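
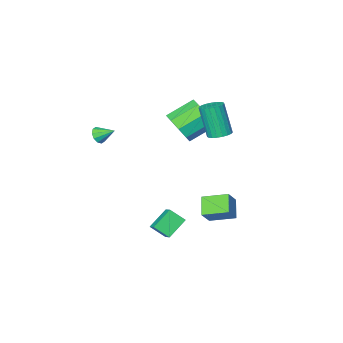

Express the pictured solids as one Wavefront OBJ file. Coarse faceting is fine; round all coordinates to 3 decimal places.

v 4.097 -0.538 2.459
v 4.519 -0.458 2.769
v 3.583 0.158 2.981
v 4.54 -0.252 2.515
v 4.391 -0.156 2.239
v 4.13 -0.205 2.048
v 3.856 -0.381 2.013
v 3.674 -0.617 2.149
v 3.654 -0.823 2.403
v 3.802 -0.92 2.678
v 4.064 -0.871 2.87
v 4.338 -0.694 2.904
v -0.22 2.885 -2.11
v 0.435 3.189 -1.267
v -1.187 3.842 -1.704
v -0.532 4.146 -0.861
v 0.292 3.694 -2.799
v 0.947 3.998 -1.956
v -0.675 4.651 -2.393
v -0.02 4.955 -1.55
v -1.749 -2.515 0.036
v -1.344 -3.01 0.882
v -2.847 -2.719 1.77
v -3.251 -2.225 0.924
v -1.19 -2.302 0.911
v -2.693 -2.011 1.799
v -1.297 -1.694 0.53
v -2.8 -1.403 1.419
v -1.616 -1.47 -0.081
v -3.118 -1.179 0.807
v -1.996 -1.736 -0.638
v -3.499 -1.445 0.25
v -2.261 -2.366 -0.88
v -3.764 -2.075 0.009
v -2.286 -3.066 -0.693
v -3.789 -2.775 0.195
v -2.06 -3.509 -0.165
v -3.563 -3.218 0.723
v -1.688 -3.486 0.457
v -3.19 -3.196 1.345
v 1.671 1.781 -4.649
v 0.587 1.565 -3.874
v 1.863 2.489 -4.183
v 0.779 2.274 -3.408
v 2.241 1.206 -4.012
v 1.157 0.991 -3.237
v 2.433 1.915 -3.546
v 1.349 1.699 -2.771
v -1.714 1.534 1.706
v -1.265 1.994 1.854
v -1.176 1.326 3.662
v -1.626 0.866 3.514
v -1.5 2.123 1.913
v -1.411 1.455 3.721
v -1.772 2.15 1.936
v -1.684 1.482 3.744
v -2.034 2.07 1.919
v -1.946 1.403 3.728
v -2.241 1.898 1.866
v -2.153 1.23 3.674
v -2.357 1.663 1.785
v -2.268 0.995 3.593
v -2.361 1.405 1.69
v -2.273 0.738 3.498
v -2.254 1.17 1.598
v -2.166 0.502 3.406
v -2.054 0.998 1.524
v -1.965 0.33 3.333
v -1.794 0.918 1.482
v -1.706 0.25 3.291
v -1.521 0.945 1.479
v -1.433 0.277 3.288
v -1.281 1.073 1.515
v -1.193 0.406 3.323
v -1.116 1.282 1.583
v -1.028 0.614 3.392
v -1.055 1.534 1.673
v -0.967 0.866 3.482
v -1.107 1.786 1.769
v -1.019 1.118 3.578
f 2 1 4
f 2 4 3
f 4 1 5
f 4 5 3
f 5 1 6
f 5 6 3
f 6 1 7
f 6 7 3
f 7 1 8
f 7 8 3
f 8 1 9
f 8 9 3
f 9 1 10
f 9 10 3
f 10 1 11
f 10 11 3
f 11 1 12
f 11 12 3
f 12 1 2
f 12 2 3
f 14 16 13
f 17 14 13
f 13 16 15
f 15 17 13
f 14 20 16
f 18 14 17
f 18 20 14
f 16 20 15
f 19 17 15
f 15 20 19
f 19 18 17
f 20 18 19
f 22 21 25
f 22 25 23
f 23 25 26
f 23 26 24
f 25 21 27
f 25 27 26
f 26 27 28
f 26 28 24
f 27 21 29
f 27 29 28
f 28 29 30
f 28 30 24
f 29 21 31
f 29 31 30
f 30 31 32
f 30 32 24
f 31 21 33
f 31 33 32
f 32 33 34
f 32 34 24
f 33 21 35
f 33 35 34
f 34 35 36
f 34 36 24
f 35 21 37
f 35 37 36
f 36 37 38
f 36 38 24
f 37 21 39
f 37 39 38
f 38 39 40
f 38 40 24
f 39 21 22
f 39 22 40
f 40 22 23
f 40 23 24
f 42 44 41
f 45 42 41
f 41 44 43
f 43 45 41
f 42 48 44
f 46 42 45
f 46 48 42
f 44 48 43
f 47 45 43
f 43 48 47
f 47 46 45
f 48 46 47
f 50 49 53
f 50 53 51
f 51 53 54
f 51 54 52
f 53 49 55
f 53 55 54
f 54 55 56
f 54 56 52
f 55 49 57
f 55 57 56
f 56 57 58
f 56 58 52
f 57 49 59
f 57 59 58
f 58 59 60
f 58 60 52
f 59 49 61
f 59 61 60
f 60 61 62
f 60 62 52
f 61 49 63
f 61 63 62
f 62 63 64
f 62 64 52
f 63 49 65
f 63 65 64
f 64 65 66
f 64 66 52
f 65 49 67
f 65 67 66
f 66 67 68
f 66 68 52
f 67 49 69
f 67 69 68
f 68 69 70
f 68 70 52
f 69 49 71
f 69 71 70
f 70 71 72
f 70 72 52
f 71 49 73
f 71 73 72
f 72 73 74
f 72 74 52
f 73 49 75
f 73 75 74
f 74 75 76
f 74 76 52
f 75 49 77
f 75 77 76
f 76 77 78
f 76 78 52
f 77 49 79
f 77 79 78
f 78 79 80
f 78 80 52
f 79 49 50
f 79 50 80
f 80 50 51
f 80 51 52



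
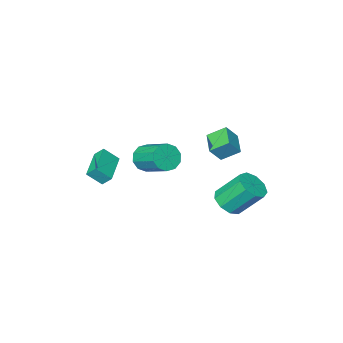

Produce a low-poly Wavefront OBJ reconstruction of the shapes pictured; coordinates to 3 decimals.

v -2.301 1.496 -3.273
v -1.408 2 -3.099
v -2.346 3.088 -1.433
v -3.239 2.584 -1.607
v -1.807 2.365 -3.562
v -2.745 3.452 -1.896
v -2.437 2.323 -3.889
v -3.376 3.41 -2.223
v -3.003 1.894 -3.929
v -3.942 2.982 -2.263
v -3.241 1.279 -3.661
v -4.18 2.367 -1.995
v -3.039 0.766 -3.212
v -3.977 1.854 -1.546
v -2.491 0.594 -2.791
v -3.43 1.682 -1.125
v -1.854 0.845 -2.596
v -2.793 1.933 -0.93
v -1.427 1.4 -2.718
v -2.365 2.488 -1.052
v -3.145 -0.712 0.141
v -3.982 0.015 0.875
v -2.457 0.54 -0.315
v -3.294 1.268 0.42
v -2.386 -0.788 1.08
v -3.223 -0.06 1.815
v -1.698 0.465 0.625
v -2.535 1.192 1.359
v 3.2 1.547 2.284
v 3.5 1.957 1.528
v 3.36 3.742 2.441
v 3.06 3.333 3.196
v 2.939 1.928 1.499
v 2.799 3.713 2.412
v 2.478 1.753 1.77
v 2.337 3.538 2.682
v 2.293 1.5 2.237
v 2.152 3.285 3.149
v 2.454 1.265 2.721
v 2.314 3.05 3.634
v 2.9 1.138 3.039
v 2.76 2.923 3.952
v 3.461 1.167 3.068
v 3.321 2.952 3.981
v 3.923 1.342 2.798
v 3.782 3.127 3.71
v 4.108 1.595 2.331
v 3.967 3.38 3.243
v 3.946 1.83 1.846
v 3.806 3.615 2.759
v 3.011 -2.521 -0.347
v 3.736 -3.002 0.464
v 2.687 -2.036 0.229
v 3.413 -2.517 1.041
v 4.427 -1.083 -0.761
v 5.153 -1.564 0.051
v 4.104 -0.598 -0.184
v 4.829 -1.079 0.627
f 2 1 5
f 2 5 3
f 3 5 6
f 3 6 4
f 5 1 7
f 5 7 6
f 6 7 8
f 6 8 4
f 7 1 9
f 7 9 8
f 8 9 10
f 8 10 4
f 9 1 11
f 9 11 10
f 10 11 12
f 10 12 4
f 11 1 13
f 11 13 12
f 12 13 14
f 12 14 4
f 13 1 15
f 13 15 14
f 14 15 16
f 14 16 4
f 15 1 17
f 15 17 16
f 16 17 18
f 16 18 4
f 17 1 19
f 17 19 18
f 18 19 20
f 18 20 4
f 19 1 2
f 19 2 20
f 20 2 3
f 20 3 4
f 22 24 21
f 25 22 21
f 21 24 23
f 23 25 21
f 22 28 24
f 26 22 25
f 26 28 22
f 24 28 23
f 27 25 23
f 23 28 27
f 27 26 25
f 28 26 27
f 30 29 33
f 30 33 31
f 31 33 34
f 31 34 32
f 33 29 35
f 33 35 34
f 34 35 36
f 34 36 32
f 35 29 37
f 35 37 36
f 36 37 38
f 36 38 32
f 37 29 39
f 37 39 38
f 38 39 40
f 38 40 32
f 39 29 41
f 39 41 40
f 40 41 42
f 40 42 32
f 41 29 43
f 41 43 42
f 42 43 44
f 42 44 32
f 43 29 45
f 43 45 44
f 44 45 46
f 44 46 32
f 45 29 47
f 45 47 46
f 46 47 48
f 46 48 32
f 47 29 49
f 47 49 48
f 48 49 50
f 48 50 32
f 49 29 30
f 49 30 50
f 50 30 31
f 50 31 32
f 52 54 51
f 55 52 51
f 51 54 53
f 53 55 51
f 52 58 54
f 56 52 55
f 56 58 52
f 54 58 53
f 57 55 53
f 53 58 57
f 57 56 55
f 58 56 57



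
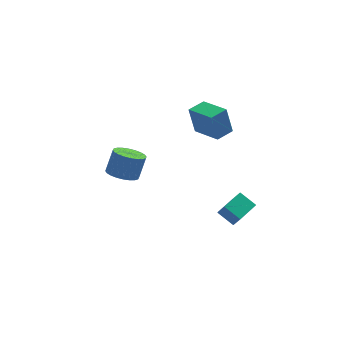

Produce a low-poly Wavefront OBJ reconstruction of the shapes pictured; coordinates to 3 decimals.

v -3.976 0.419 -0.017
v -3.256 -0.106 -0.143
v -2.765 0.255 1.15
v -3.484 0.781 1.277
v -3.141 0.199 -0.272
v -2.65 0.561 1.021
v -3.153 0.538 -0.362
v -2.662 0.9 0.931
v -3.291 0.859 -0.4
v -2.799 1.221 0.893
v -3.532 1.113 -0.379
v -3.041 1.475 0.914
v -3.841 1.262 -0.303
v -3.35 1.623 0.99
v -4.171 1.282 -0.184
v -3.679 1.643 1.11
v -4.471 1.171 -0.039
v -3.979 1.532 1.255
v -4.695 0.945 0.11
v -4.204 1.306 1.403
v -4.81 0.639 0.239
v -4.319 1.001 1.532
v -4.798 0.3 0.329
v -4.307 0.662 1.622
v -4.661 -0.021 0.367
v -4.169 0.341 1.66
v -4.419 -0.275 0.346
v -3.928 0.087 1.639
v -4.11 -0.423 0.27
v -3.619 -0.062 1.563
v -3.781 -0.443 0.15
v -3.289 -0.082 1.444
v -3.481 -0.332 0.005
v -2.989 0.029 1.299
v 1.208 -3.648 -1.387
v 0.55 -2.968 -0.807
v 0.985 -3.189 -2.177
v 0.327 -2.51 -1.596
v 2.293 -2.77 -1.184
v 1.635 -2.091 -0.603
v 2.07 -2.312 -1.973
v 1.412 -1.632 -1.393
v 1.752 2.752 -0.071
v 1.438 2.951 1.598
v 0.923 4.358 -0.419
v 0.61 4.557 1.251
v 2.73 3.283 0.049
v 2.417 3.482 1.719
v 1.902 4.889 -0.298
v 1.588 5.088 1.371
f 2 1 5
f 2 5 3
f 3 5 6
f 3 6 4
f 5 1 7
f 5 7 6
f 6 7 8
f 6 8 4
f 7 1 9
f 7 9 8
f 8 9 10
f 8 10 4
f 9 1 11
f 9 11 10
f 10 11 12
f 10 12 4
f 11 1 13
f 11 13 12
f 12 13 14
f 12 14 4
f 13 1 15
f 13 15 14
f 14 15 16
f 14 16 4
f 15 1 17
f 15 17 16
f 16 17 18
f 16 18 4
f 17 1 19
f 17 19 18
f 18 19 20
f 18 20 4
f 19 1 21
f 19 21 20
f 20 21 22
f 20 22 4
f 21 1 23
f 21 23 22
f 22 23 24
f 22 24 4
f 23 1 25
f 23 25 24
f 24 25 26
f 24 26 4
f 25 1 27
f 25 27 26
f 26 27 28
f 26 28 4
f 27 1 29
f 27 29 28
f 28 29 30
f 28 30 4
f 29 1 31
f 29 31 30
f 30 31 32
f 30 32 4
f 31 1 33
f 31 33 32
f 32 33 34
f 32 34 4
f 33 1 2
f 33 2 34
f 34 2 3
f 34 3 4
f 36 38 35
f 39 36 35
f 35 38 37
f 37 39 35
f 36 42 38
f 40 36 39
f 40 42 36
f 38 42 37
f 41 39 37
f 37 42 41
f 41 40 39
f 42 40 41
f 44 46 43
f 47 44 43
f 43 46 45
f 45 47 43
f 44 50 46
f 48 44 47
f 48 50 44
f 46 50 45
f 49 47 45
f 45 50 49
f 49 48 47
f 50 48 49



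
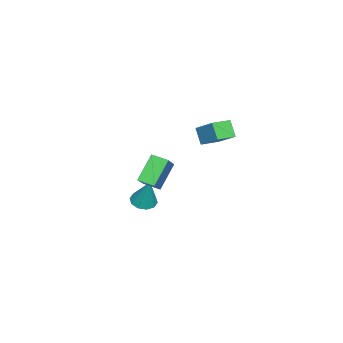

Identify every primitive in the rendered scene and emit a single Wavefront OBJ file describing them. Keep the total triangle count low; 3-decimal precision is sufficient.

v -3.299 -2.612 3.488
v -2.573 -1.423 4.496
v -4.241 -1.916 3.345
v -3.515 -0.727 4.353
v -2.805 -2.133 2.567
v -2.079 -0.944 3.575
v -3.747 -1.437 2.424
v -3.021 -0.248 3.432
v 2.857 -3.258 2.476
v 1.763 -2.91 3.81
v 2.865 -2.347 2.245
v 1.771 -1.999 3.578
v 4.549 -2.941 3.782
v 3.455 -2.593 5.115
v 4.557 -2.03 3.55
v 3.463 -1.682 4.884
v 0.952 -4.004 -0.059
v 1.537 -3.623 -0.333
v 1.428 -3.456 1.719
v 1.172 -3.337 -0.323
v 0.723 -3.306 -0.212
v 0.362 -3.542 -0.043
v 0.225 -3.954 0.12
v 0.367 -4.385 0.215
v 0.732 -4.67 0.205
v 1.181 -4.701 0.095
v 1.543 -4.466 -0.075
v 1.679 -4.054 -0.238
f 2 4 1
f 5 2 1
f 1 4 3
f 3 5 1
f 2 8 4
f 6 2 5
f 6 8 2
f 4 8 3
f 7 5 3
f 3 8 7
f 7 6 5
f 8 6 7
f 10 12 9
f 13 10 9
f 9 12 11
f 11 13 9
f 10 16 12
f 14 10 13
f 14 16 10
f 12 16 11
f 15 13 11
f 11 16 15
f 15 14 13
f 16 14 15
f 18 17 20
f 18 20 19
f 20 17 21
f 20 21 19
f 21 17 22
f 21 22 19
f 22 17 23
f 22 23 19
f 23 17 24
f 23 24 19
f 24 17 25
f 24 25 19
f 25 17 26
f 25 26 19
f 26 17 27
f 26 27 19
f 27 17 28
f 27 28 19
f 28 17 18
f 28 18 19



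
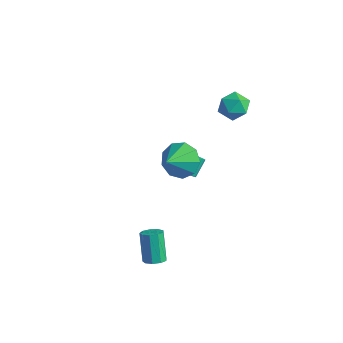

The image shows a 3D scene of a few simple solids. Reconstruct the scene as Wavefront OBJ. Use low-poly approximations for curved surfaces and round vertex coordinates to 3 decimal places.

v -3.074 2.814 -3.247
v -2.589 3.08 -3.423
v -2.802 3.952 -2.689
v -3.286 3.686 -2.513
v -2.768 3.173 -3.585
v -2.98 4.045 -2.85
v -3.007 3.194 -3.68
v -3.219 4.067 -2.945
v -3.259 3.141 -3.689
v -3.471 4.013 -2.955
v -3.475 3.022 -3.611
v -3.687 3.895 -2.876
v -3.611 2.863 -3.461
v -3.823 3.735 -2.726
v -3.641 2.693 -3.268
v -3.853 3.566 -2.534
v -3.558 2.548 -3.071
v -3.771 3.42 -2.337
v -3.38 2.455 -2.91
v -3.592 3.327 -2.175
v -3.141 2.433 -2.815
v -3.353 3.306 -2.08
v -2.889 2.487 -2.805
v -3.101 3.359 -2.071
v -2.673 2.605 -2.884
v -2.885 3.478 -2.149
v -2.537 2.765 -3.034
v -2.749 3.637 -2.299
v -2.507 2.934 -3.226
v -2.719 3.807 -2.492
v -0.923 4.369 3.108
v -0.177 4.113 2.688
v -0.883 3.167 3.912
v -0.137 2.911 3.492
v -0.12 3.614 4.044
v -0.145 4.356 3.548
v -0.915 2.924 3.052
v -0.94 3.666 2.556
v -0.172 3.22 2.654
v 0.319 3.646 3.267
v -1.379 3.634 3.333
v -0.888 4.06 3.946
v 0.746 -2.794 -3.864
v 1.237 -2.497 -3.725
v 0.565 -2.07 -2.257
v 0.074 -2.366 -2.396
v 0.977 -2.253 -3.915
v 0.306 -1.826 -2.447
v 0.61 -2.262 -4.081
v -0.062 -1.835 -2.613
v 0.306 -2.52 -4.145
v -0.366 -2.093 -2.677
v 0.208 -2.905 -4.078
v -0.464 -2.478 -2.61
v 0.362 -3.239 -3.91
v -0.31 -2.812 -2.442
v 0.695 -3.364 -3.721
v 0.023 -2.937 -2.253
v 1.053 -3.222 -3.599
v 0.381 -2.795 -2.131
v 1.267 -2.88 -3.601
v 0.595 -2.453 -2.133
v -1.147 0.658 0.477
v -0.688 1.281 1.217
v -0.833 -0.578 1.323
v -1.401 1.2 1.364
v -1.995 0.866 1.096
v -2.192 0.435 0.539
v -1.9 0.107 -0.047
v -1.256 0.038 -0.388
v -0.561 0.258 -0.324
v -0.14 0.666 0.115
v -0.191 1.069 0.723
f 2 1 5
f 2 5 3
f 3 5 6
f 3 6 4
f 5 1 7
f 5 7 6
f 6 7 8
f 6 8 4
f 7 1 9
f 7 9 8
f 8 9 10
f 8 10 4
f 9 1 11
f 9 11 10
f 10 11 12
f 10 12 4
f 11 1 13
f 11 13 12
f 12 13 14
f 12 14 4
f 13 1 15
f 13 15 14
f 14 15 16
f 14 16 4
f 15 1 17
f 15 17 16
f 16 17 18
f 16 18 4
f 17 1 19
f 17 19 18
f 18 19 20
f 18 20 4
f 19 1 21
f 19 21 20
f 20 21 22
f 20 22 4
f 21 1 23
f 21 23 22
f 22 23 24
f 22 24 4
f 23 1 25
f 23 25 24
f 24 25 26
f 24 26 4
f 25 1 27
f 25 27 26
f 26 27 28
f 26 28 4
f 27 1 29
f 27 29 28
f 28 29 30
f 28 30 4
f 29 1 2
f 29 2 30
f 30 2 3
f 30 3 4
f 31 42 36
f 31 36 32
f 31 32 38
f 31 38 41
f 31 41 42
f 32 36 40
f 36 42 35
f 42 41 33
f 41 38 37
f 38 32 39
f 34 40 35
f 34 35 33
f 34 33 37
f 34 37 39
f 34 39 40
f 35 40 36
f 33 35 42
f 37 33 41
f 39 37 38
f 40 39 32
f 44 43 47
f 44 47 45
f 45 47 48
f 45 48 46
f 47 43 49
f 47 49 48
f 48 49 50
f 48 50 46
f 49 43 51
f 49 51 50
f 50 51 52
f 50 52 46
f 51 43 53
f 51 53 52
f 52 53 54
f 52 54 46
f 53 43 55
f 53 55 54
f 54 55 56
f 54 56 46
f 55 43 57
f 55 57 56
f 56 57 58
f 56 58 46
f 57 43 59
f 57 59 58
f 58 59 60
f 58 60 46
f 59 43 61
f 59 61 60
f 60 61 62
f 60 62 46
f 61 43 44
f 61 44 62
f 62 44 45
f 62 45 46
f 64 63 66
f 64 66 65
f 66 63 67
f 66 67 65
f 67 63 68
f 67 68 65
f 68 63 69
f 68 69 65
f 69 63 70
f 69 70 65
f 70 63 71
f 70 71 65
f 71 63 72
f 71 72 65
f 72 63 73
f 72 73 65
f 73 63 64
f 73 64 65



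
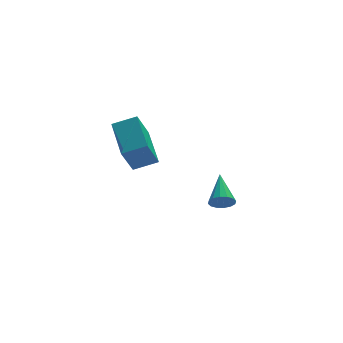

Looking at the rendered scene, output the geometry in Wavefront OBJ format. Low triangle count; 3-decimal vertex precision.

v 1.154 1.26 -3.338
v 1.585 0.961 -2.972
v 1.506 2.84 -2.462
v 1.756 1.069 -3.235
v 1.765 1.228 -3.526
v 1.61 1.396 -3.766
v 1.333 1.527 -3.891
v 1.008 1.587 -3.869
v 0.722 1.56 -3.704
v 0.552 1.452 -3.441
v 0.543 1.293 -3.15
v 0.697 1.125 -2.91
v 0.974 0.993 -2.785
v 1.3 0.934 -2.807
v -4.146 -1.631 2.263
v -3.059 -1.822 2.683
v -4.113 0.265 3.041
v -3.027 0.074 3.461
v -3.513 -1.074 0.879
v -2.427 -1.265 1.299
v -3.481 0.822 1.657
v -2.394 0.631 2.077
f 2 1 4
f 2 4 3
f 4 1 5
f 4 5 3
f 5 1 6
f 5 6 3
f 6 1 7
f 6 7 3
f 7 1 8
f 7 8 3
f 8 1 9
f 8 9 3
f 9 1 10
f 9 10 3
f 10 1 11
f 10 11 3
f 11 1 12
f 11 12 3
f 12 1 13
f 12 13 3
f 13 1 14
f 13 14 3
f 14 1 2
f 14 2 3
f 16 18 15
f 19 16 15
f 15 18 17
f 17 19 15
f 16 22 18
f 20 16 19
f 20 22 16
f 18 22 17
f 21 19 17
f 17 22 21
f 21 20 19
f 22 20 21



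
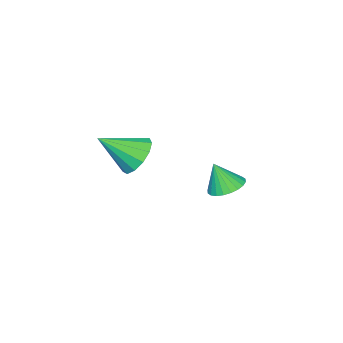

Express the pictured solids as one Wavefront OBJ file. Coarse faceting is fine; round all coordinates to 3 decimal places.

v 0.104 2.402 -1.839
v 0.93 2.553 -1.972
v 0.396 1.938 -0.561
v 0.832 2.842 -1.845
v 0.622 3.065 -1.716
v 0.334 3.187 -1.606
v 0.011 3.189 -1.531
v -0.298 3.072 -1.503
v -0.546 2.852 -1.527
v -0.694 2.565 -1.597
v -0.722 2.252 -1.705
v -0.623 1.962 -1.833
v -0.414 1.74 -1.961
v -0.125 1.618 -2.072
v 0.198 1.615 -2.146
v 0.507 1.733 -2.174
v 0.754 1.952 -2.151
v 0.903 2.24 -2.08
v -0.058 -2.666 -2.141
v 0.762 -2.491 -2.821
v 1.178 -3.794 -0.939
v 0.778 -2.039 -2.413
v 0.528 -1.787 -1.919
v 0.092 -1.814 -1.495
v -0.392 -2.111 -1.276
v -0.77 -2.585 -1.332
v -0.922 -3.085 -1.644
v -0.8 -3.451 -2.114
v -0.442 -3.569 -2.593
v 0.037 -3.4 -2.927
v 0.486 -2.998 -3.012
f 2 1 4
f 2 4 3
f 4 1 5
f 4 5 3
f 5 1 6
f 5 6 3
f 6 1 7
f 6 7 3
f 7 1 8
f 7 8 3
f 8 1 9
f 8 9 3
f 9 1 10
f 9 10 3
f 10 1 11
f 10 11 3
f 11 1 12
f 11 12 3
f 12 1 13
f 12 13 3
f 13 1 14
f 13 14 3
f 14 1 15
f 14 15 3
f 15 1 16
f 15 16 3
f 16 1 17
f 16 17 3
f 17 1 18
f 17 18 3
f 18 1 2
f 18 2 3
f 20 19 22
f 20 22 21
f 22 19 23
f 22 23 21
f 23 19 24
f 23 24 21
f 24 19 25
f 24 25 21
f 25 19 26
f 25 26 21
f 26 19 27
f 26 27 21
f 27 19 28
f 27 28 21
f 28 19 29
f 28 29 21
f 29 19 30
f 29 30 21
f 30 19 31
f 30 31 21
f 31 19 20
f 31 20 21



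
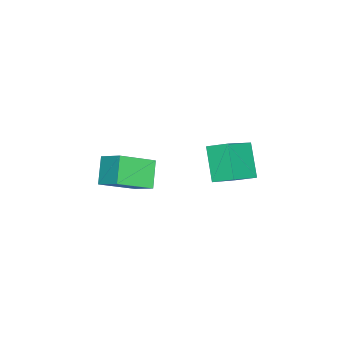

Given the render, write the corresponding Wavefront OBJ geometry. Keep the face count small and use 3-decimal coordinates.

v 2.169 1.507 3.739
v 2.213 2.391 4.137
v 0.544 2.145 2.502
v 0.588 3.028 2.9
v 3.272 1.992 2.54
v 3.316 2.875 2.938
v 1.647 2.629 1.303
v 1.691 3.513 1.701
v -0.707 -2.092 -0.558
v -0.256 -1.16 0.086
v 0.336 -1.958 -1.483
v 0.787 -1.025 -0.838
v 0.393 -3.355 0.498
v 0.844 -2.422 1.143
v 1.436 -3.22 -0.426
v 1.887 -2.288 0.218
f 2 4 1
f 5 2 1
f 1 4 3
f 3 5 1
f 2 8 4
f 6 2 5
f 6 8 2
f 4 8 3
f 7 5 3
f 3 8 7
f 7 6 5
f 8 6 7
f 10 12 9
f 13 10 9
f 9 12 11
f 11 13 9
f 10 16 12
f 14 10 13
f 14 16 10
f 12 16 11
f 15 13 11
f 11 16 15
f 15 14 13
f 16 14 15



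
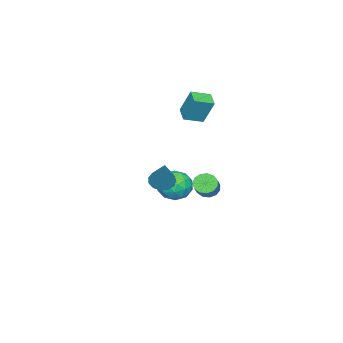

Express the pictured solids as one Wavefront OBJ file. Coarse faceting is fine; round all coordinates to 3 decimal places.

v 3.07 2.76 -0.157
v 3.577 2.286 -0.244
v 4.03 3.48 1.517
v 3.688 2.606 -0.446
v 3.603 2.975 -0.556
v 3.349 3.276 -0.539
v 3.006 3.413 -0.401
v 2.683 3.343 -0.186
v 2.483 3.088 0.039
v 2.469 2.729 0.201
v 2.646 2.379 0.25
v 2.957 2.151 0.169
v 3.304 2.116 -0.015
v -4.031 1.425 -4.277
v -3.706 1.708 -4.803
v -2.524 2.198 -3.809
v -2.849 1.915 -3.283
v -3.937 1.979 -4.661
v -2.756 2.468 -3.667
v -4.199 2.073 -4.397
v -3.017 2.563 -3.403
v -4.407 1.962 -4.095
v -3.225 2.452 -3.101
v -4.495 1.68 -3.851
v -3.314 2.17 -2.857
v -4.436 1.317 -3.742
v -3.255 1.807 -2.748
v -4.249 0.989 -3.803
v -3.067 1.479 -2.809
v -3.992 0.799 -4.015
v -2.81 1.289 -3.02
v -3.747 0.808 -4.31
v -2.566 1.298 -3.315
v -3.593 1.012 -4.594
v -2.411 1.502 -3.6
v -3.577 1.348 -4.778
v -2.396 1.838 -3.784
v -2.561 1.157 -3.515
v -1.657 1.651 -3.513
v -1.803 -0.231 -2.987
v -0.899 0.263 -2.985
v -1.624 0.512 -2.296
v -2.092 1.37 -2.622
v -1.368 0.05 -3.878
v -1.836 0.908 -4.204
v -0.919 0.967 -3.737
v -1.077 1.252 -2.76
v -2.383 0.168 -3.74
v -2.541 0.453 -2.763
v -2.175 1.526 -3.56
v -1.285 -0.106 -2.94
v -1.711 0.04 -2.535
v -1.179 0.331 -2.534
v -2.431 1.361 -3.037
v -1.9 1.651 -3.035
v -1.88 0.981 -2.32
v -1.56 -0.231 -3.465
v -1.029 0.059 -3.463
v -2.281 1.089 -3.966
v -1.749 1.38 -3.965
v -1.58 0.439 -4.18
v -1.21 1.414 -3.691
v -0.765 0.598 -3.381
v -1.041 0.473 -3.905
v -1.316 0.978 -4.097
v -1.303 1.582 -3.116
v -0.858 0.766 -2.806
v -1.284 0.912 -2.401
v -1.559 1.417 -2.593
v -0.87 1.18 -3.248
v -2.602 0.654 -3.694
v -2.157 -0.162 -3.384
v -1.901 0.003 -3.907
v -2.176 0.508 -4.099
v -2.695 0.822 -3.119
v -2.25 0.006 -2.809
v -2.144 0.442 -2.403
v -2.419 0.947 -2.595
v -2.59 0.24 -3.252
v -4.574 0.604 1.006
v -4.556 1.272 2.503
v -3.865 1.218 0.723
v -3.847 1.886 2.22
v -3.773 -0.166 1.34
v -3.755 0.502 2.837
v -3.064 0.448 1.057
v -3.046 1.116 2.554
f 2 1 4
f 2 4 3
f 4 1 5
f 4 5 3
f 5 1 6
f 5 6 3
f 6 1 7
f 6 7 3
f 7 1 8
f 7 8 3
f 8 1 9
f 8 9 3
f 9 1 10
f 9 10 3
f 10 1 11
f 10 11 3
f 11 1 12
f 11 12 3
f 12 1 13
f 12 13 3
f 13 1 2
f 13 2 3
f 15 14 18
f 15 18 16
f 16 18 19
f 16 19 17
f 18 14 20
f 18 20 19
f 19 20 21
f 19 21 17
f 20 14 22
f 20 22 21
f 21 22 23
f 21 23 17
f 22 14 24
f 22 24 23
f 23 24 25
f 23 25 17
f 24 14 26
f 24 26 25
f 25 26 27
f 25 27 17
f 26 14 28
f 26 28 27
f 27 28 29
f 27 29 17
f 28 14 30
f 28 30 29
f 29 30 31
f 29 31 17
f 30 14 32
f 30 32 31
f 31 32 33
f 31 33 17
f 32 14 34
f 32 34 33
f 33 34 35
f 33 35 17
f 34 14 36
f 34 36 35
f 35 36 37
f 35 37 17
f 36 14 15
f 36 15 37
f 37 15 16
f 37 16 17
f 38 75 54
f 75 49 78
f 54 78 43
f 75 78 54
f 38 54 50
f 54 43 55
f 50 55 39
f 54 55 50
f 38 50 59
f 50 39 60
f 59 60 45
f 50 60 59
f 38 59 71
f 59 45 74
f 71 74 48
f 59 74 71
f 38 71 75
f 71 48 79
f 75 79 49
f 71 79 75
f 39 55 66
f 55 43 69
f 66 69 47
f 55 69 66
f 43 78 56
f 78 49 77
f 56 77 42
f 78 77 56
f 49 79 76
f 79 48 72
f 76 72 40
f 79 72 76
f 48 74 73
f 74 45 61
f 73 61 44
f 74 61 73
f 45 60 65
f 60 39 62
f 65 62 46
f 60 62 65
f 41 67 53
f 67 47 68
f 53 68 42
f 67 68 53
f 41 53 51
f 53 42 52
f 51 52 40
f 53 52 51
f 41 51 58
f 51 40 57
f 58 57 44
f 51 57 58
f 41 58 63
f 58 44 64
f 63 64 46
f 58 64 63
f 41 63 67
f 63 46 70
f 67 70 47
f 63 70 67
f 42 68 56
f 68 47 69
f 56 69 43
f 68 69 56
f 40 52 76
f 52 42 77
f 76 77 49
f 52 77 76
f 44 57 73
f 57 40 72
f 73 72 48
f 57 72 73
f 46 64 65
f 64 44 61
f 65 61 45
f 64 61 65
f 47 70 66
f 70 46 62
f 66 62 39
f 70 62 66
f 81 83 80
f 84 81 80
f 80 83 82
f 82 84 80
f 81 87 83
f 85 81 84
f 85 87 81
f 83 87 82
f 86 84 82
f 82 87 86
f 86 85 84
f 87 85 86



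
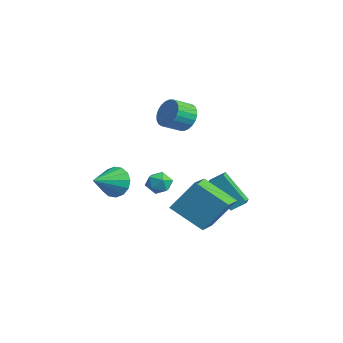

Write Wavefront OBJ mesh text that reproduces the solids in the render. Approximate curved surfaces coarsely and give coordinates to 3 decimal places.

v 1.265 -0.87 -0.735
v 1.749 0.157 0.838
v 0.239 0.091 -1.047
v 0.723 1.118 0.526
v 2.557 0.162 -1.806
v 3.041 1.189 -0.233
v 1.531 1.123 -2.118
v 2.015 2.15 -0.545
v 0.928 -0.884 1.031
v 1.321 -0.937 0.474
v 1.299 -1.863 1.386
v 1.692 -1.916 0.829
v 1.837 -1.45 1.307
v 1.608 -0.844 1.087
v 1.012 -1.956 0.773
v 0.783 -1.35 0.553
v 1.373 -1.6 0.315
v 1.883 -1.287 0.645
v 0.737 -1.513 1.215
v 1.247 -1.2 1.545
v -1.54 1.28 3.574
v -0.879 1.095 3.107
v -0.819 0.115 3.58
v -1.48 0.3 4.046
v -0.738 1.229 3.366
v -0.678 0.248 3.839
v -0.719 1.37 3.657
v -0.66 0.389 4.13
v -0.825 1.498 3.935
v -0.766 0.517 4.408
v -1.04 1.592 4.158
v -0.981 0.612 4.631
v -1.331 1.639 4.292
v -1.272 0.659 4.765
v -1.653 1.632 4.317
v -1.594 0.651 4.79
v -1.959 1.571 4.228
v -1.9 0.59 4.701
v -2.201 1.465 4.04
v -2.141 0.485 4.513
v -2.342 1.332 3.781
v -2.282 0.351 4.254
v -2.36 1.191 3.49
v -2.301 0.21 3.963
v -2.254 1.063 3.212
v -2.195 0.082 3.685
v -2.039 0.968 2.989
v -1.98 -0.012 3.462
v -1.748 0.921 2.855
v -1.689 -0.059 3.328
v -1.426 0.929 2.83
v -1.367 -0.052 3.303
v -1.12 0.99 2.919
v -1.061 0.009 3.392
v -0.86 -2.586 0.366
v -0.439 -2.145 1.028
v -0.32 -3.894 0.894
v -0.859 -2.249 1.2
v -1.28 -2.444 1.15
v -1.588 -2.676 0.889
v -1.701 -2.885 0.488
v -1.589 -3.014 0.054
v -1.282 -3.028 -0.296
v -0.862 -2.924 -0.468
v -0.441 -2.729 -0.417
v -0.133 -2.496 -0.157
v -0.02 -2.288 0.244
v -0.132 -2.159 0.678
v -0.996 2.244 -0.407
v -0.701 2.909 0.087
v -0.109 3.01 -1.966
v 0.186 3.675 -1.471
v -0.146 1.705 -0.189
v 0.149 2.37 0.306
v 0.741 2.471 -1.747
v 1.036 3.136 -1.253
f 2 4 1
f 5 2 1
f 1 4 3
f 3 5 1
f 2 8 4
f 6 2 5
f 6 8 2
f 4 8 3
f 7 5 3
f 3 8 7
f 7 6 5
f 8 6 7
f 9 20 14
f 9 14 10
f 9 10 16
f 9 16 19
f 9 19 20
f 10 14 18
f 14 20 13
f 20 19 11
f 19 16 15
f 16 10 17
f 12 18 13
f 12 13 11
f 12 11 15
f 12 15 17
f 12 17 18
f 13 18 14
f 11 13 20
f 15 11 19
f 17 15 16
f 18 17 10
f 22 21 25
f 22 25 23
f 23 25 26
f 23 26 24
f 25 21 27
f 25 27 26
f 26 27 28
f 26 28 24
f 27 21 29
f 27 29 28
f 28 29 30
f 28 30 24
f 29 21 31
f 29 31 30
f 30 31 32
f 30 32 24
f 31 21 33
f 31 33 32
f 32 33 34
f 32 34 24
f 33 21 35
f 33 35 34
f 34 35 36
f 34 36 24
f 35 21 37
f 35 37 36
f 36 37 38
f 36 38 24
f 37 21 39
f 37 39 38
f 38 39 40
f 38 40 24
f 39 21 41
f 39 41 40
f 40 41 42
f 40 42 24
f 41 21 43
f 41 43 42
f 42 43 44
f 42 44 24
f 43 21 45
f 43 45 44
f 44 45 46
f 44 46 24
f 45 21 47
f 45 47 46
f 46 47 48
f 46 48 24
f 47 21 49
f 47 49 48
f 48 49 50
f 48 50 24
f 49 21 51
f 49 51 50
f 50 51 52
f 50 52 24
f 51 21 53
f 51 53 52
f 52 53 54
f 52 54 24
f 53 21 22
f 53 22 54
f 54 22 23
f 54 23 24
f 56 55 58
f 56 58 57
f 58 55 59
f 58 59 57
f 59 55 60
f 59 60 57
f 60 55 61
f 60 61 57
f 61 55 62
f 61 62 57
f 62 55 63
f 62 63 57
f 63 55 64
f 63 64 57
f 64 55 65
f 64 65 57
f 65 55 66
f 65 66 57
f 66 55 67
f 66 67 57
f 67 55 68
f 67 68 57
f 68 55 56
f 68 56 57
f 70 72 69
f 73 70 69
f 69 72 71
f 71 73 69
f 70 76 72
f 74 70 73
f 74 76 70
f 72 76 71
f 75 73 71
f 71 76 75
f 75 74 73
f 76 74 75



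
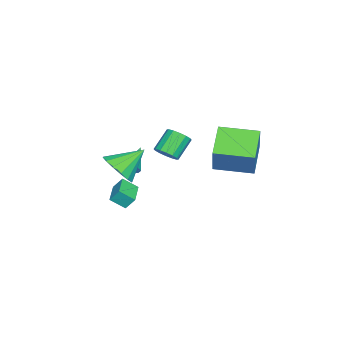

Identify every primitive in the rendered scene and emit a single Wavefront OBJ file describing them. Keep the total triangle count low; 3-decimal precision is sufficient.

v 1.734 -2.042 -2.565
v 1.915 -2.817 -1.976
v 1.664 -1.558 -1.907
v 1.845 -2.333 -1.318
v 3.095 -1.767 -2.622
v 3.276 -2.542 -2.033
v 3.025 -1.283 -1.964
v 3.206 -2.058 -1.375
v -3.935 1.029 -1.376
v -2.982 1.289 0.408
v -4.259 3.191 -1.518
v -3.305 3.451 0.266
v -2.175 1.229 -2.346
v -1.221 1.489 -0.562
v -2.498 3.391 -2.488
v -1.545 3.651 -0.704
v -2.228 -3.264 -3.167
v -2.025 -3.602 -2.77
v -3.672 -3.176 -2.353
v -1.952 -3.188 -2.686
v -2.041 -2.818 -2.884
v -2.24 -2.709 -3.248
v -2.432 -2.925 -3.564
v -2.504 -3.339 -3.649
v -2.415 -3.709 -3.451
v -2.216 -3.818 -3.087
v -2.076 -1.265 -1.614
v -1.617 -0.759 -1.355
v -2.626 -0.349 -0.368
v -3.084 -0.855 -0.626
v -1.812 -0.584 -1.627
v -2.821 -0.174 -0.64
v -2.078 -0.592 -1.896
v -3.087 -0.182 -0.908
v -2.343 -0.779 -2.089
v -3.352 -0.369 -1.101
v -2.537 -1.097 -2.154
v -3.545 -0.687 -1.166
v -2.607 -1.46 -2.075
v -3.615 -1.05 -1.087
v -2.534 -1.771 -1.872
v -3.543 -1.361 -0.885
v -2.339 -1.946 -1.6
v -3.348 -1.536 -0.613
v -2.073 -1.938 -1.332
v -3.082 -1.528 -0.344
v -1.808 -1.751 -1.139
v -2.817 -1.341 -0.151
v -1.615 -1.433 -1.074
v -2.623 -1.023 -0.086
v -1.545 -1.07 -1.153
v -2.553 -0.66 -0.165
v 3.334 -2.076 0.296
v 3.873 -2.475 1.156
v 2.406 -0.984 1.384
v 4.182 -2.037 0.98
v 4.264 -1.609 0.621
v 4.097 -1.307 0.175
v 3.726 -1.211 -0.239
v 3.249 -1.347 -0.509
v 2.796 -1.678 -0.564
v 2.487 -2.116 -0.388
v 2.405 -2.543 -0.029
v 2.572 -2.845 0.417
v 2.943 -2.942 0.831
v 3.419 -2.806 1.101
f 2 4 1
f 5 2 1
f 1 4 3
f 3 5 1
f 2 8 4
f 6 2 5
f 6 8 2
f 4 8 3
f 7 5 3
f 3 8 7
f 7 6 5
f 8 6 7
f 10 12 9
f 13 10 9
f 9 12 11
f 11 13 9
f 10 16 12
f 14 10 13
f 14 16 10
f 12 16 11
f 15 13 11
f 11 16 15
f 15 14 13
f 16 14 15
f 18 17 20
f 18 20 19
f 20 17 21
f 20 21 19
f 21 17 22
f 21 22 19
f 22 17 23
f 22 23 19
f 23 17 24
f 23 24 19
f 24 17 25
f 24 25 19
f 25 17 26
f 25 26 19
f 26 17 18
f 26 18 19
f 28 27 31
f 28 31 29
f 29 31 32
f 29 32 30
f 31 27 33
f 31 33 32
f 32 33 34
f 32 34 30
f 33 27 35
f 33 35 34
f 34 35 36
f 34 36 30
f 35 27 37
f 35 37 36
f 36 37 38
f 36 38 30
f 37 27 39
f 37 39 38
f 38 39 40
f 38 40 30
f 39 27 41
f 39 41 40
f 40 41 42
f 40 42 30
f 41 27 43
f 41 43 42
f 42 43 44
f 42 44 30
f 43 27 45
f 43 45 44
f 44 45 46
f 44 46 30
f 45 27 47
f 45 47 46
f 46 47 48
f 46 48 30
f 47 27 49
f 47 49 48
f 48 49 50
f 48 50 30
f 49 27 51
f 49 51 50
f 50 51 52
f 50 52 30
f 51 27 28
f 51 28 52
f 52 28 29
f 52 29 30
f 54 53 56
f 54 56 55
f 56 53 57
f 56 57 55
f 57 53 58
f 57 58 55
f 58 53 59
f 58 59 55
f 59 53 60
f 59 60 55
f 60 53 61
f 60 61 55
f 61 53 62
f 61 62 55
f 62 53 63
f 62 63 55
f 63 53 64
f 63 64 55
f 64 53 65
f 64 65 55
f 65 53 66
f 65 66 55
f 66 53 54
f 66 54 55



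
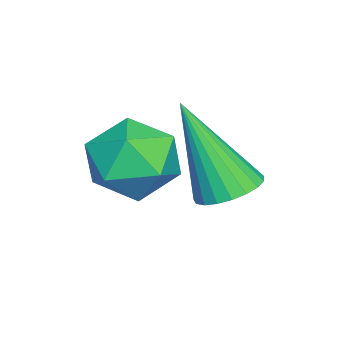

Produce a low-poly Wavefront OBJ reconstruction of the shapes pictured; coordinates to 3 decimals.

v 1.315 -3.048 -0.018
v 1.832 -3.506 -0.329
v 1.148 -3.854 0.889
v 1.665 -4.312 0.578
v 1.879 -3.654 0.886
v 1.981 -3.156 0.325
v 0.999 -4.204 0.235
v 1.101 -3.706 -0.326
v 1.636 -4.22 -0.173
v 2.18 -3.88 0.229
v 0.8 -3.48 0.331
v 1.344 -3.14 0.733
v 0.393 -2.582 -0.794
v 0.781 -2.24 -0.608
v 0.287 -3.338 0.814
v 0.59 -2.123 -0.566
v 0.364 -2.085 -0.562
v 0.144 -2.132 -0.599
v -0.034 -2.258 -0.67
v -0.138 -2.44 -0.762
v -0.15 -2.646 -0.86
v -0.068 -2.842 -0.946
v 0.093 -2.992 -1.006
v 0.306 -3.072 -1.03
v 0.534 -3.067 -1.012
v 0.738 -2.978 -0.957
v 0.882 -2.821 -0.874
v 0.941 -2.623 -0.777
v 0.905 -2.417 -0.683
f 1 12 6
f 1 6 2
f 1 2 8
f 1 8 11
f 1 11 12
f 2 6 10
f 6 12 5
f 12 11 3
f 11 8 7
f 8 2 9
f 4 10 5
f 4 5 3
f 4 3 7
f 4 7 9
f 4 9 10
f 5 10 6
f 3 5 12
f 7 3 11
f 9 7 8
f 10 9 2
f 14 13 16
f 14 16 15
f 16 13 17
f 16 17 15
f 17 13 18
f 17 18 15
f 18 13 19
f 18 19 15
f 19 13 20
f 19 20 15
f 20 13 21
f 20 21 15
f 21 13 22
f 21 22 15
f 22 13 23
f 22 23 15
f 23 13 24
f 23 24 15
f 24 13 25
f 24 25 15
f 25 13 26
f 25 26 15
f 26 13 27
f 26 27 15
f 27 13 28
f 27 28 15
f 28 13 29
f 28 29 15
f 29 13 14
f 29 14 15



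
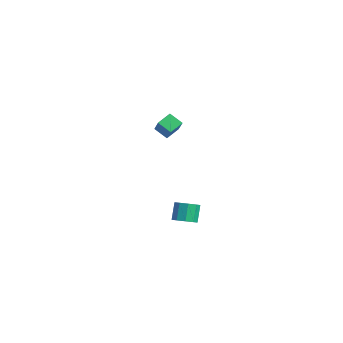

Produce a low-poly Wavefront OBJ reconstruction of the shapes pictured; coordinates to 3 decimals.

v 3.669 -3.949 1.214
v 4.05 -3.461 1.177
v 3.652 -3.084 2.049
v 3.271 -3.571 2.086
v 3.687 -3.377 0.975
v 3.289 -2.999 1.846
v 3.316 -3.561 0.884
v 2.918 -3.183 1.756
v 3.109 -3.926 0.949
v 2.711 -3.548 1.82
v 3.165 -4.302 1.137
v 2.767 -3.924 2.009
v 3.456 -4.512 1.361
v 3.058 -4.135 2.233
v 3.847 -4.46 1.517
v 3.449 -4.082 2.389
v 4.155 -4.168 1.531
v 3.757 -3.79 2.403
v 4.235 -3.774 1.397
v 3.837 -3.396 2.268
v -3.749 -1.529 3.344
v -3.929 -0.754 3.72
v -3.128 -1.152 2.865
v -3.308 -0.377 3.241
v -2.932 -1.763 4.219
v -3.112 -0.988 4.595
v -2.311 -1.386 3.74
v -2.491 -0.611 4.116
f 2 1 5
f 2 5 3
f 3 5 6
f 3 6 4
f 5 1 7
f 5 7 6
f 6 7 8
f 6 8 4
f 7 1 9
f 7 9 8
f 8 9 10
f 8 10 4
f 9 1 11
f 9 11 10
f 10 11 12
f 10 12 4
f 11 1 13
f 11 13 12
f 12 13 14
f 12 14 4
f 13 1 15
f 13 15 14
f 14 15 16
f 14 16 4
f 15 1 17
f 15 17 16
f 16 17 18
f 16 18 4
f 17 1 19
f 17 19 18
f 18 19 20
f 18 20 4
f 19 1 2
f 19 2 20
f 20 2 3
f 20 3 4
f 22 24 21
f 25 22 21
f 21 24 23
f 23 25 21
f 22 28 24
f 26 22 25
f 26 28 22
f 24 28 23
f 27 25 23
f 23 28 27
f 27 26 25
f 28 26 27



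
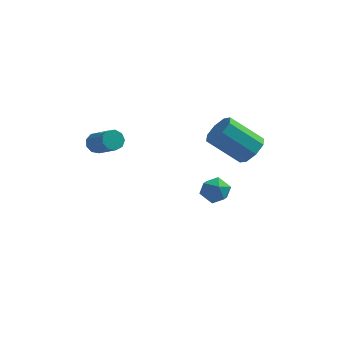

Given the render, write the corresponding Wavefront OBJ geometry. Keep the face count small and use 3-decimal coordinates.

v 2.474 0.788 -1.742
v 2.905 0.175 -1.499
v 1.495 0.005 -1.981
v 1.926 -0.608 -1.738
v 1.684 -0.067 -1.219
v 2.289 0.417 -1.071
v 2.111 -0.237 -2.409
v 2.716 0.247 -2.261
v 2.681 -0.459 -1.911
v 2.417 -0.354 -1.176
v 1.983 0.534 -2.304
v 1.719 0.639 -1.569
v 3.851 -0.182 1.275
v 4.326 0.201 1.852
v 2.825 0.124 3.141
v 2.349 -0.258 2.565
v 3.995 0.617 1.491
v 2.494 0.541 2.78
v 3.579 0.565 1.004
v 2.078 0.489 2.293
v 3.322 0.076 0.676
v 1.821 -0 1.965
v 3.375 -0.564 0.699
v 1.874 -0.641 1.988
v 3.706 -0.981 1.06
v 2.205 -1.057 2.349
v 4.122 -0.929 1.547
v 2.621 -1.005 2.836
v 4.379 -0.44 1.875
v 2.878 -0.516 3.164
v -2.537 -3.053 2.973
v -2.156 -3.042 2.576
v -1.262 -3.876 3.41
v -1.643 -3.887 3.807
v -2.106 -2.753 2.811
v -1.212 -3.586 3.645
v -2.257 -2.604 3.121
v -1.363 -3.437 3.956
v -2.539 -2.665 3.362
v -1.645 -3.499 4.197
v -2.821 -2.908 3.421
v -1.926 -3.742 4.256
v -2.969 -3.219 3.27
v -2.075 -4.052 4.105
v -2.916 -3.453 2.98
v -2.021 -4.286 3.814
v -2.685 -3.499 2.686
v -1.791 -4.332 3.521
v -2.385 -3.337 2.527
v -1.491 -4.17 3.361
f 1 12 6
f 1 6 2
f 1 2 8
f 1 8 11
f 1 11 12
f 2 6 10
f 6 12 5
f 12 11 3
f 11 8 7
f 8 2 9
f 4 10 5
f 4 5 3
f 4 3 7
f 4 7 9
f 4 9 10
f 5 10 6
f 3 5 12
f 7 3 11
f 9 7 8
f 10 9 2
f 14 13 17
f 14 17 15
f 15 17 18
f 15 18 16
f 17 13 19
f 17 19 18
f 18 19 20
f 18 20 16
f 19 13 21
f 19 21 20
f 20 21 22
f 20 22 16
f 21 13 23
f 21 23 22
f 22 23 24
f 22 24 16
f 23 13 25
f 23 25 24
f 24 25 26
f 24 26 16
f 25 13 27
f 25 27 26
f 26 27 28
f 26 28 16
f 27 13 29
f 27 29 28
f 28 29 30
f 28 30 16
f 29 13 14
f 29 14 30
f 30 14 15
f 30 15 16
f 32 31 35
f 32 35 33
f 33 35 36
f 33 36 34
f 35 31 37
f 35 37 36
f 36 37 38
f 36 38 34
f 37 31 39
f 37 39 38
f 38 39 40
f 38 40 34
f 39 31 41
f 39 41 40
f 40 41 42
f 40 42 34
f 41 31 43
f 41 43 42
f 42 43 44
f 42 44 34
f 43 31 45
f 43 45 44
f 44 45 46
f 44 46 34
f 45 31 47
f 45 47 46
f 46 47 48
f 46 48 34
f 47 31 49
f 47 49 48
f 48 49 50
f 48 50 34
f 49 31 32
f 49 32 50
f 50 32 33
f 50 33 34



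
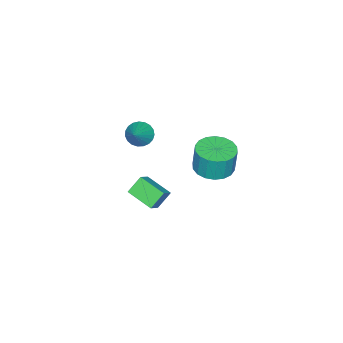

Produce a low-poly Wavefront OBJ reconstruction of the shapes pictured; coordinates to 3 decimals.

v -1.811 -2.921 -0.232
v -1.356 -2.756 -0.857
v -0.529 -2.419 0.832
v -1.51 -2.47 -0.807
v -1.715 -2.262 -0.658
v -1.937 -2.168 -0.435
v -2.138 -2.204 -0.177
v -2.281 -2.364 0.071
v -2.344 -2.62 0.267
v -2.314 -2.929 0.377
v -2.197 -3.236 0.381
v -2.013 -3.488 0.279
v -1.795 -3.643 0.088
v -1.579 -3.672 -0.158
v -1.403 -3.572 -0.416
v -1.298 -3.359 -0.643
v -1.281 -3.071 -0.799
v -0.984 -1.853 -2.688
v -0.19 -1.745 -2.057
v -0.836 -0.295 -3.143
v -0.042 -0.187 -2.512
v -0.258 -2.173 -3.548
v 0.536 -2.065 -2.917
v -0.11 -0.615 -4.003
v 0.684 -0.507 -3.372
v 1.251 3.665 2.604
v 2.036 2.971 2.665
v 2.054 3.12 4.137
v 1.269 3.815 4.076
v 2.261 3.378 2.621
v 2.279 3.528 4.093
v 2.285 3.842 2.573
v 2.304 3.992 4.045
v 2.105 4.272 2.532
v 2.123 4.421 4.004
v 1.756 4.581 2.505
v 1.774 4.73 3.977
v 1.306 4.708 2.497
v 1.324 4.858 3.969
v 0.846 4.629 2.511
v 0.864 4.779 3.983
v 0.466 4.36 2.543
v 0.484 4.509 4.015
v 0.241 3.952 2.587
v 0.259 4.102 4.059
v 0.216 3.488 2.635
v 0.235 3.638 4.107
v 0.397 3.059 2.676
v 0.415 3.208 4.148
v 0.746 2.75 2.703
v 0.764 2.899 4.175
v 1.196 2.622 2.711
v 1.214 2.772 4.183
v 1.656 2.701 2.697
v 1.674 2.851 4.169
f 2 1 4
f 2 4 3
f 4 1 5
f 4 5 3
f 5 1 6
f 5 6 3
f 6 1 7
f 6 7 3
f 7 1 8
f 7 8 3
f 8 1 9
f 8 9 3
f 9 1 10
f 9 10 3
f 10 1 11
f 10 11 3
f 11 1 12
f 11 12 3
f 12 1 13
f 12 13 3
f 13 1 14
f 13 14 3
f 14 1 15
f 14 15 3
f 15 1 16
f 15 16 3
f 16 1 17
f 16 17 3
f 17 1 2
f 17 2 3
f 19 21 18
f 22 19 18
f 18 21 20
f 20 22 18
f 19 25 21
f 23 19 22
f 23 25 19
f 21 25 20
f 24 22 20
f 20 25 24
f 24 23 22
f 25 23 24
f 27 26 30
f 27 30 28
f 28 30 31
f 28 31 29
f 30 26 32
f 30 32 31
f 31 32 33
f 31 33 29
f 32 26 34
f 32 34 33
f 33 34 35
f 33 35 29
f 34 26 36
f 34 36 35
f 35 36 37
f 35 37 29
f 36 26 38
f 36 38 37
f 37 38 39
f 37 39 29
f 38 26 40
f 38 40 39
f 39 40 41
f 39 41 29
f 40 26 42
f 40 42 41
f 41 42 43
f 41 43 29
f 42 26 44
f 42 44 43
f 43 44 45
f 43 45 29
f 44 26 46
f 44 46 45
f 45 46 47
f 45 47 29
f 46 26 48
f 46 48 47
f 47 48 49
f 47 49 29
f 48 26 50
f 48 50 49
f 49 50 51
f 49 51 29
f 50 26 52
f 50 52 51
f 51 52 53
f 51 53 29
f 52 26 54
f 52 54 53
f 53 54 55
f 53 55 29
f 54 26 27
f 54 27 55
f 55 27 28
f 55 28 29



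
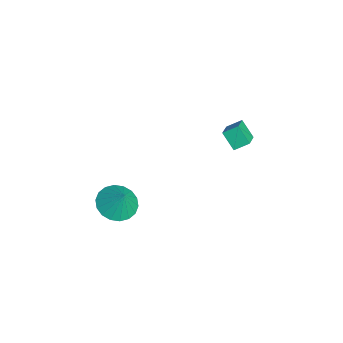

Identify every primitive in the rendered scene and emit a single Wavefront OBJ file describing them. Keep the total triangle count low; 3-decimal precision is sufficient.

v 1.467 2.162 4.305
v 1.507 2.953 4.774
v 0.392 2.573 3.701
v 0.431 3.364 4.17
v 2.129 2.636 3.45
v 2.168 3.427 3.919
v 1.053 3.047 2.846
v 1.093 3.838 3.315
v 3.54 -3.469 1.457
v 4.077 -2.627 0.997
v 4.12 -3.171 2.683
v 3.658 -2.421 1.145
v 3.216 -2.423 1.355
v 2.838 -2.632 1.585
v 2.599 -3.007 1.789
v 2.546 -3.474 1.928
v 2.69 -3.939 1.973
v 3.002 -4.312 1.916
v 3.421 -4.518 1.768
v 3.863 -4.516 1.558
v 4.241 -4.307 1.328
v 4.481 -3.932 1.124
v 4.533 -3.465 0.985
v 4.389 -2.999 0.94
f 2 4 1
f 5 2 1
f 1 4 3
f 3 5 1
f 2 8 4
f 6 2 5
f 6 8 2
f 4 8 3
f 7 5 3
f 3 8 7
f 7 6 5
f 8 6 7
f 10 9 12
f 10 12 11
f 12 9 13
f 12 13 11
f 13 9 14
f 13 14 11
f 14 9 15
f 14 15 11
f 15 9 16
f 15 16 11
f 16 9 17
f 16 17 11
f 17 9 18
f 17 18 11
f 18 9 19
f 18 19 11
f 19 9 20
f 19 20 11
f 20 9 21
f 20 21 11
f 21 9 22
f 21 22 11
f 22 9 23
f 22 23 11
f 23 9 24
f 23 24 11
f 24 9 10
f 24 10 11



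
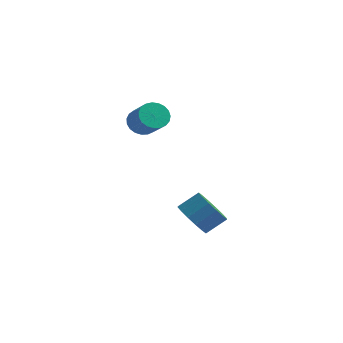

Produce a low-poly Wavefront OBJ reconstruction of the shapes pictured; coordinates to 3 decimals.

v -3.394 2.65 1.908
v -2.959 2.439 1.234
v -1.87 1.739 2.157
v -2.306 1.95 2.832
v -2.826 2.748 1.312
v -1.737 2.048 2.235
v -2.791 3.04 1.493
v -1.702 2.34 2.416
v -2.861 3.265 1.745
v -1.772 2.564 2.668
v -3.023 3.383 2.026
v -1.934 2.683 2.949
v -3.249 3.375 2.287
v -2.16 2.674 3.21
v -3.5 3.241 2.482
v -2.412 2.541 3.405
v -3.733 3.005 2.578
v -2.645 2.305 3.501
v -3.908 2.708 2.558
v -2.819 2.008 3.481
v -3.994 2.401 2.426
v -2.905 1.701 3.349
v -3.976 2.137 2.205
v -2.887 1.436 3.128
v -3.857 1.961 1.932
v -2.768 1.261 2.855
v -3.659 1.905 1.655
v -2.57 1.205 2.578
v -3.415 1.978 1.422
v -2.326 1.278 2.345
v -3.167 2.167 1.273
v -2.078 1.466 2.196
v -0.21 1.869 -3.761
v 0.66 1.691 -4.394
v 1.399 2.452 -3.591
v 0.53 2.631 -2.959
v 0.416 2.153 -4.607
v 1.156 2.914 -3.805
v 0.005 2.539 -4.594
v 0.744 3.3 -3.792
v -0.464 2.745 -4.358
v 0.275 3.507 -3.556
v -0.865 2.717 -3.962
v -0.126 3.478 -3.159
v -1.09 2.462 -3.512
v -0.351 3.223 -2.71
v -1.079 2.048 -3.129
v -0.34 2.809 -2.326
v -0.836 1.586 -2.915
v -0.096 2.347 -2.113
v -0.424 1.2 -2.928
v 0.315 1.961 -2.126
v 0.045 0.993 -3.164
v 0.784 1.755 -2.362
v 0.446 1.022 -3.561
v 1.185 1.783 -2.758
v 0.671 1.277 -4.01
v 1.41 2.038 -3.208
f 2 1 5
f 2 5 3
f 3 5 6
f 3 6 4
f 5 1 7
f 5 7 6
f 6 7 8
f 6 8 4
f 7 1 9
f 7 9 8
f 8 9 10
f 8 10 4
f 9 1 11
f 9 11 10
f 10 11 12
f 10 12 4
f 11 1 13
f 11 13 12
f 12 13 14
f 12 14 4
f 13 1 15
f 13 15 14
f 14 15 16
f 14 16 4
f 15 1 17
f 15 17 16
f 16 17 18
f 16 18 4
f 17 1 19
f 17 19 18
f 18 19 20
f 18 20 4
f 19 1 21
f 19 21 20
f 20 21 22
f 20 22 4
f 21 1 23
f 21 23 22
f 22 23 24
f 22 24 4
f 23 1 25
f 23 25 24
f 24 25 26
f 24 26 4
f 25 1 27
f 25 27 26
f 26 27 28
f 26 28 4
f 27 1 29
f 27 29 28
f 28 29 30
f 28 30 4
f 29 1 31
f 29 31 30
f 30 31 32
f 30 32 4
f 31 1 2
f 31 2 32
f 32 2 3
f 32 3 4
f 34 33 37
f 34 37 35
f 35 37 38
f 35 38 36
f 37 33 39
f 37 39 38
f 38 39 40
f 38 40 36
f 39 33 41
f 39 41 40
f 40 41 42
f 40 42 36
f 41 33 43
f 41 43 42
f 42 43 44
f 42 44 36
f 43 33 45
f 43 45 44
f 44 45 46
f 44 46 36
f 45 33 47
f 45 47 46
f 46 47 48
f 46 48 36
f 47 33 49
f 47 49 48
f 48 49 50
f 48 50 36
f 49 33 51
f 49 51 50
f 50 51 52
f 50 52 36
f 51 33 53
f 51 53 52
f 52 53 54
f 52 54 36
f 53 33 55
f 53 55 54
f 54 55 56
f 54 56 36
f 55 33 57
f 55 57 56
f 56 57 58
f 56 58 36
f 57 33 34
f 57 34 58
f 58 34 35
f 58 35 36



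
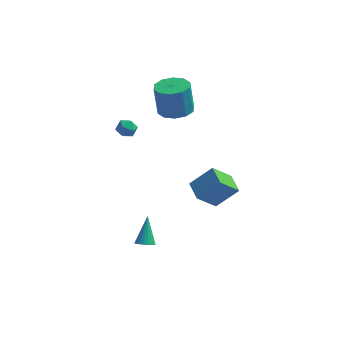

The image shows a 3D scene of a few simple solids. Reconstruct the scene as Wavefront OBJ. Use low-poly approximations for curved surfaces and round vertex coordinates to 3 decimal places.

v 0.179 3.806 2.026
v 1.144 4.282 2.117
v 0.887 4.43 4.084
v -0.079 3.954 3.994
v 0.687 4.759 2.021
v 0.43 4.907 3.989
v 0.036 4.872 1.928
v -0.222 5.02 3.895
v -0.561 4.578 1.872
v -0.818 4.726 3.839
v -0.875 3.989 1.875
v -1.132 4.137 3.842
v -0.787 3.33 1.936
v -1.044 3.478 3.903
v -0.33 2.853 2.031
v -0.587 3.001 3.999
v 0.322 2.74 2.125
v 0.064 2.888 4.092
v 0.918 3.034 2.181
v 0.661 3.182 4.148
v 1.232 3.623 2.178
v 0.975 3.771 4.145
v -0.298 -2.803 -4.481
v 0.255 -2.945 -4.333
v -0.382 -1.617 -3.039
v 0.291 -2.769 -4.476
v 0.237 -2.597 -4.62
v 0.102 -2.457 -4.743
v -0.094 -2.37 -4.826
v -0.321 -2.349 -4.857
v -0.545 -2.397 -4.83
v -0.731 -2.507 -4.751
v -0.851 -2.662 -4.63
v -0.887 -2.838 -4.487
v -0.833 -3.01 -4.343
v -0.698 -3.149 -4.22
v -0.502 -3.237 -4.137
v -0.275 -3.258 -4.106
v -0.051 -3.21 -4.132
v 0.135 -3.1 -4.212
v -1.857 0.852 2.312
v -1.384 0.677 2.757
v -2.556 0.163 2.783
v -2.083 -0.012 3.228
v -2.353 0.604 3.249
v -1.921 1.03 2.958
v -2.019 -0.19 2.582
v -1.587 0.236 2.291
v -1.484 0.033 2.924
v -1.69 0.523 3.336
v -2.25 0.317 2.204
v -2.456 0.807 2.616
v 2.797 2.579 -5.35
v 1.814 1.751 -4.047
v 2.133 3.742 -5.111
v 1.15 2.914 -3.809
v 4.07 3.046 -4.091
v 3.087 2.218 -2.789
v 3.406 4.209 -3.853
v 2.423 3.381 -2.55
f 2 1 5
f 2 5 3
f 3 5 6
f 3 6 4
f 5 1 7
f 5 7 6
f 6 7 8
f 6 8 4
f 7 1 9
f 7 9 8
f 8 9 10
f 8 10 4
f 9 1 11
f 9 11 10
f 10 11 12
f 10 12 4
f 11 1 13
f 11 13 12
f 12 13 14
f 12 14 4
f 13 1 15
f 13 15 14
f 14 15 16
f 14 16 4
f 15 1 17
f 15 17 16
f 16 17 18
f 16 18 4
f 17 1 19
f 17 19 18
f 18 19 20
f 18 20 4
f 19 1 21
f 19 21 20
f 20 21 22
f 20 22 4
f 21 1 2
f 21 2 22
f 22 2 3
f 22 3 4
f 24 23 26
f 24 26 25
f 26 23 27
f 26 27 25
f 27 23 28
f 27 28 25
f 28 23 29
f 28 29 25
f 29 23 30
f 29 30 25
f 30 23 31
f 30 31 25
f 31 23 32
f 31 32 25
f 32 23 33
f 32 33 25
f 33 23 34
f 33 34 25
f 34 23 35
f 34 35 25
f 35 23 36
f 35 36 25
f 36 23 37
f 36 37 25
f 37 23 38
f 37 38 25
f 38 23 39
f 38 39 25
f 39 23 40
f 39 40 25
f 40 23 24
f 40 24 25
f 41 52 46
f 41 46 42
f 41 42 48
f 41 48 51
f 41 51 52
f 42 46 50
f 46 52 45
f 52 51 43
f 51 48 47
f 48 42 49
f 44 50 45
f 44 45 43
f 44 43 47
f 44 47 49
f 44 49 50
f 45 50 46
f 43 45 52
f 47 43 51
f 49 47 48
f 50 49 42
f 54 56 53
f 57 54 53
f 53 56 55
f 55 57 53
f 54 60 56
f 58 54 57
f 58 60 54
f 56 60 55
f 59 57 55
f 55 60 59
f 59 58 57
f 60 58 59



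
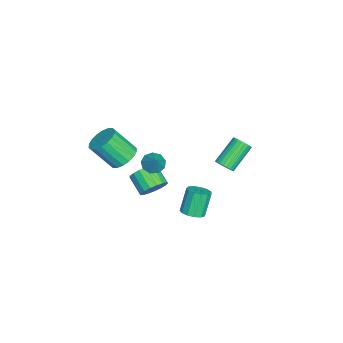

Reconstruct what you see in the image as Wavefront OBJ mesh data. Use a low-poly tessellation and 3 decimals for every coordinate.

v 2.763 -2.626 3.077
v 3.585 -2.119 3.464
v 3.639 -3.448 5.089
v 2.817 -3.954 4.703
v 3.228 -1.898 3.657
v 3.281 -3.227 5.282
v 2.778 -1.82 3.735
v 2.832 -3.149 5.361
v 2.325 -1.902 3.683
v 2.379 -3.231 5.308
v 1.96 -2.128 3.511
v 2.013 -3.456 5.136
v 1.753 -2.452 3.253
v 1.807 -3.78 4.878
v 1.746 -2.81 2.96
v 1.8 -4.139 4.586
v 1.941 -3.132 2.691
v 1.995 -4.461 4.316
v 2.299 -3.353 2.498
v 2.352 -4.682 4.123
v 2.748 -3.431 2.419
v 2.802 -4.76 4.045
v 3.201 -3.349 2.472
v 3.255 -4.678 4.097
v 3.567 -3.124 2.644
v 3.62 -4.452 4.269
v 3.773 -2.8 2.902
v 3.827 -4.128 4.527
v 3.78 -2.441 3.194
v 3.834 -3.77 4.82
v 1.431 1.425 -3.063
v 1.894 0.83 -2.74
v 1.131 1.12 -1.114
v 0.669 1.715 -1.437
v 2.136 1.221 -2.697
v 1.373 1.511 -1.07
v 2.154 1.677 -2.77
v 1.392 1.967 -1.143
v 1.943 2.053 -2.936
v 1.18 2.343 -1.309
v 1.569 2.229 -3.142
v 0.807 2.52 -1.516
v 1.152 2.15 -3.324
v 0.389 2.441 -1.697
v 0.823 1.841 -3.423
v 0.061 2.132 -1.796
v 0.687 1.4 -3.408
v -0.075 1.69 -1.781
v 0.788 0.966 -3.283
v 0.025 1.257 -1.656
v 1.093 0.678 -3.089
v 0.33 0.969 -1.462
v 1.505 0.627 -2.886
v 0.742 0.918 -1.26
v 2.329 3.511 2.762
v 2.799 3.94 2.971
v 1.421 4.838 4.227
v 0.951 4.409 4.018
v 2.698 4.07 2.767
v 1.32 4.968 4.024
v 2.541 4.114 2.563
v 1.163 5.013 3.819
v 2.352 4.067 2.389
v 0.974 4.966 3.645
v 2.159 3.935 2.272
v 0.781 4.834 3.528
v 1.992 3.739 2.229
v 0.614 4.637 3.486
v 1.877 3.507 2.268
v 0.498 4.406 3.524
v 1.83 3.277 2.381
v 0.451 4.175 3.638
v 1.859 3.082 2.553
v 0.481 3.98 3.809
v 1.96 2.952 2.756
v 0.582 3.85 4.013
v 2.117 2.907 2.961
v 0.739 3.806 4.217
v 2.306 2.954 3.135
v 0.928 3.853 4.391
v 2.499 3.086 3.252
v 1.121 3.985 4.508
v 2.666 3.283 3.294
v 1.288 4.181 4.551
v 2.782 3.514 3.256
v 1.403 4.413 4.512
v 2.829 3.745 3.142
v 1.45 4.643 4.399
v -2.088 -1.691 -4.315
v -1.618 -1.419 -3.464
v -2.602 -2.318 -2.633
v -3.072 -2.589 -3.485
v -1.965 -1.086 -3.515
v -2.949 -1.985 -2.685
v -2.34 -0.892 -3.75
v -3.324 -1.791 -2.92
v -2.658 -0.881 -4.114
v -3.642 -1.78 -3.284
v -2.845 -1.056 -4.525
v -3.829 -1.954 -3.694
v -2.859 -1.375 -4.887
v -3.842 -2.274 -4.057
v -2.696 -1.767 -5.118
v -3.68 -2.666 -4.288
v -2.394 -2.142 -5.166
v -3.378 -3.04 -4.335
v -2.022 -2.413 -5.018
v -3.006 -3.312 -4.188
v -1.665 -2.519 -4.709
v -2.649 -3.417 -3.879
v -1.405 -2.435 -4.311
v -2.389 -3.333 -3.48
v -1.302 -2.18 -3.913
v -2.285 -3.079 -3.083
v -1.378 -1.814 -3.607
v -2.362 -2.712 -2.777
v -0.771 -1.466 -0.442
v -0.133 -1.573 -0.93
v 0.151 -1.094 0.682
v -0.308 -1.048 -0.959
v -0.7 -0.719 -0.747
v -1.125 -0.739 -0.392
v -1.384 -1.099 -0.06
v -1.356 -1.631 0.093
v -1.054 -2.086 -0.004
v -0.62 -2.25 -0.306
v -0.256 -2.047 -0.672
f 2 1 5
f 2 5 3
f 3 5 6
f 3 6 4
f 5 1 7
f 5 7 6
f 6 7 8
f 6 8 4
f 7 1 9
f 7 9 8
f 8 9 10
f 8 10 4
f 9 1 11
f 9 11 10
f 10 11 12
f 10 12 4
f 11 1 13
f 11 13 12
f 12 13 14
f 12 14 4
f 13 1 15
f 13 15 14
f 14 15 16
f 14 16 4
f 15 1 17
f 15 17 16
f 16 17 18
f 16 18 4
f 17 1 19
f 17 19 18
f 18 19 20
f 18 20 4
f 19 1 21
f 19 21 20
f 20 21 22
f 20 22 4
f 21 1 23
f 21 23 22
f 22 23 24
f 22 24 4
f 23 1 25
f 23 25 24
f 24 25 26
f 24 26 4
f 25 1 27
f 25 27 26
f 26 27 28
f 26 28 4
f 27 1 29
f 27 29 28
f 28 29 30
f 28 30 4
f 29 1 2
f 29 2 30
f 30 2 3
f 30 3 4
f 32 31 35
f 32 35 33
f 33 35 36
f 33 36 34
f 35 31 37
f 35 37 36
f 36 37 38
f 36 38 34
f 37 31 39
f 37 39 38
f 38 39 40
f 38 40 34
f 39 31 41
f 39 41 40
f 40 41 42
f 40 42 34
f 41 31 43
f 41 43 42
f 42 43 44
f 42 44 34
f 43 31 45
f 43 45 44
f 44 45 46
f 44 46 34
f 45 31 47
f 45 47 46
f 46 47 48
f 46 48 34
f 47 31 49
f 47 49 48
f 48 49 50
f 48 50 34
f 49 31 51
f 49 51 50
f 50 51 52
f 50 52 34
f 51 31 53
f 51 53 52
f 52 53 54
f 52 54 34
f 53 31 32
f 53 32 54
f 54 32 33
f 54 33 34
f 56 55 59
f 56 59 57
f 57 59 60
f 57 60 58
f 59 55 61
f 59 61 60
f 60 61 62
f 60 62 58
f 61 55 63
f 61 63 62
f 62 63 64
f 62 64 58
f 63 55 65
f 63 65 64
f 64 65 66
f 64 66 58
f 65 55 67
f 65 67 66
f 66 67 68
f 66 68 58
f 67 55 69
f 67 69 68
f 68 69 70
f 68 70 58
f 69 55 71
f 69 71 70
f 70 71 72
f 70 72 58
f 71 55 73
f 71 73 72
f 72 73 74
f 72 74 58
f 73 55 75
f 73 75 74
f 74 75 76
f 74 76 58
f 75 55 77
f 75 77 76
f 76 77 78
f 76 78 58
f 77 55 79
f 77 79 78
f 78 79 80
f 78 80 58
f 79 55 81
f 79 81 80
f 80 81 82
f 80 82 58
f 81 55 83
f 81 83 82
f 82 83 84
f 82 84 58
f 83 55 85
f 83 85 84
f 84 85 86
f 84 86 58
f 85 55 87
f 85 87 86
f 86 87 88
f 86 88 58
f 87 55 56
f 87 56 88
f 88 56 57
f 88 57 58
f 90 89 93
f 90 93 91
f 91 93 94
f 91 94 92
f 93 89 95
f 93 95 94
f 94 95 96
f 94 96 92
f 95 89 97
f 95 97 96
f 96 97 98
f 96 98 92
f 97 89 99
f 97 99 98
f 98 99 100
f 98 100 92
f 99 89 101
f 99 101 100
f 100 101 102
f 100 102 92
f 101 89 103
f 101 103 102
f 102 103 104
f 102 104 92
f 103 89 105
f 103 105 104
f 104 105 106
f 104 106 92
f 105 89 107
f 105 107 106
f 106 107 108
f 106 108 92
f 107 89 109
f 107 109 108
f 108 109 110
f 108 110 92
f 109 89 111
f 109 111 110
f 110 111 112
f 110 112 92
f 111 89 113
f 111 113 112
f 112 113 114
f 112 114 92
f 113 89 115
f 113 115 114
f 114 115 116
f 114 116 92
f 115 89 90
f 115 90 116
f 116 90 91
f 116 91 92
f 118 117 120
f 118 120 119
f 120 117 121
f 120 121 119
f 121 117 122
f 121 122 119
f 122 117 123
f 122 123 119
f 123 117 124
f 123 124 119
f 124 117 125
f 124 125 119
f 125 117 126
f 125 126 119
f 126 117 127
f 126 127 119
f 127 117 118
f 127 118 119



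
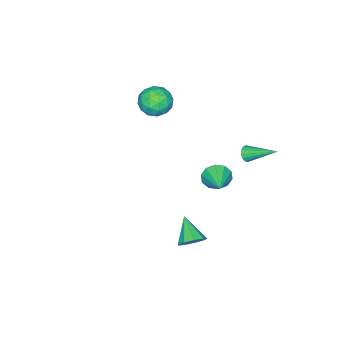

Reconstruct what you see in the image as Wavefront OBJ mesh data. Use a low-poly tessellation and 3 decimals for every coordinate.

v -2.961 -3.654 3.112
v -2.396 -2.901 3.766
v -1.504 -4.799 3.174
v -0.939 -4.046 3.828
v -1.847 -4.604 4.25
v -2.747 -3.896 4.212
v -1.153 -3.804 2.728
v -2.053 -3.096 2.69
v -1.279 -2.993 3.529
v -1.708 -3.488 4.469
v -2.192 -4.212 2.471
v -2.621 -4.707 3.411
v -2.806 -3.177 3.433
v -1.094 -4.523 3.507
v -1.627 -4.851 3.755
v -1.295 -4.408 4.139
v -3.013 -3.762 3.695
v -2.681 -3.319 4.08
v -2.358 -4.32 4.365
v -1.219 -4.381 2.86
v -0.887 -3.938 3.245
v -2.605 -3.292 2.801
v -2.273 -2.849 3.185
v -1.542 -3.38 2.575
v -1.818 -2.788 3.678
v -0.961 -3.461 3.715
v -1.087 -3.319 3.069
v -1.616 -2.903 3.046
v -2.07 -3.079 4.231
v -1.214 -3.752 4.268
v -1.747 -4.08 4.516
v -2.277 -3.664 4.493
v -1.413 -3.133 4.092
v -2.686 -3.948 2.672
v -1.83 -4.621 2.709
v -1.623 -4.036 2.447
v -2.153 -3.62 2.424
v -2.939 -4.239 3.225
v -2.082 -4.912 3.262
v -2.284 -4.797 3.894
v -2.813 -4.381 3.871
v -2.487 -4.567 2.848
v 4.087 3.572 -0.876
v 4.795 3.537 -0.372
v 3.293 2.388 0.156
v 4.425 3.958 -0.173
v 3.896 4.199 -0.303
v 3.457 4.146 -0.701
v 3.312 3.825 -1.181
v 3.53 3.386 -1.518
v 4.009 3.034 -1.555
v 4.523 2.933 -1.273
v 4.834 3.132 -0.806
v -1.913 2.913 2.366
v -1.622 2.728 2.82
v -2.287 4.787 3.374
v -1.421 2.86 2.648
v -1.352 3.006 2.401
v -1.434 3.127 2.145
v -1.644 3.191 1.948
v -1.926 3.181 1.863
v -2.205 3.098 1.913
v -2.406 2.966 2.085
v -2.475 2.82 2.331
v -2.393 2.699 2.588
v -2.183 2.635 2.784
v -1.9 2.645 2.869
v -1.249 1.276 -0.337
v -0.727 1.087 -1.107
v -0.011 2.444 0.217
v -1.088 1.531 -1.237
v -1.51 1.878 -1.023
v -1.833 1.995 -0.547
v -1.933 1.837 0.009
v -1.772 1.465 0.434
v -1.411 1.021 0.564
v -0.988 0.674 0.35
v -0.665 0.557 -0.126
v -0.565 0.715 -0.683
f 1 38 17
f 38 12 41
f 17 41 6
f 38 41 17
f 1 17 13
f 17 6 18
f 13 18 2
f 17 18 13
f 1 13 22
f 13 2 23
f 22 23 8
f 13 23 22
f 1 22 34
f 22 8 37
f 34 37 11
f 22 37 34
f 1 34 38
f 34 11 42
f 38 42 12
f 34 42 38
f 2 18 29
f 18 6 32
f 29 32 10
f 18 32 29
f 6 41 19
f 41 12 40
f 19 40 5
f 41 40 19
f 12 42 39
f 42 11 35
f 39 35 3
f 42 35 39
f 11 37 36
f 37 8 24
f 36 24 7
f 37 24 36
f 8 23 28
f 23 2 25
f 28 25 9
f 23 25 28
f 4 30 16
f 30 10 31
f 16 31 5
f 30 31 16
f 4 16 14
f 16 5 15
f 14 15 3
f 16 15 14
f 4 14 21
f 14 3 20
f 21 20 7
f 14 20 21
f 4 21 26
f 21 7 27
f 26 27 9
f 21 27 26
f 4 26 30
f 26 9 33
f 30 33 10
f 26 33 30
f 5 31 19
f 31 10 32
f 19 32 6
f 31 32 19
f 3 15 39
f 15 5 40
f 39 40 12
f 15 40 39
f 7 20 36
f 20 3 35
f 36 35 11
f 20 35 36
f 9 27 28
f 27 7 24
f 28 24 8
f 27 24 28
f 10 33 29
f 33 9 25
f 29 25 2
f 33 25 29
f 44 43 46
f 44 46 45
f 46 43 47
f 46 47 45
f 47 43 48
f 47 48 45
f 48 43 49
f 48 49 45
f 49 43 50
f 49 50 45
f 50 43 51
f 50 51 45
f 51 43 52
f 51 52 45
f 52 43 53
f 52 53 45
f 53 43 44
f 53 44 45
f 55 54 57
f 55 57 56
f 57 54 58
f 57 58 56
f 58 54 59
f 58 59 56
f 59 54 60
f 59 60 56
f 60 54 61
f 60 61 56
f 61 54 62
f 61 62 56
f 62 54 63
f 62 63 56
f 63 54 64
f 63 64 56
f 64 54 65
f 64 65 56
f 65 54 66
f 65 66 56
f 66 54 67
f 66 67 56
f 67 54 55
f 67 55 56
f 69 68 71
f 69 71 70
f 71 68 72
f 71 72 70
f 72 68 73
f 72 73 70
f 73 68 74
f 73 74 70
f 74 68 75
f 74 75 70
f 75 68 76
f 75 76 70
f 76 68 77
f 76 77 70
f 77 68 78
f 77 78 70
f 78 68 79
f 78 79 70
f 79 68 69
f 79 69 70



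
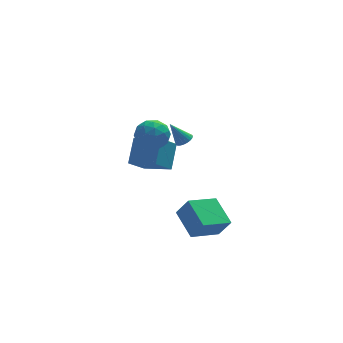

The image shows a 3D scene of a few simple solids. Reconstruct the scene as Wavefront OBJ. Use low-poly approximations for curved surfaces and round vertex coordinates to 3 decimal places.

v 0.449 1.796 0.536
v 1.043 1.604 1.434
v -0.163 0.136 0.586
v 0.431 -0.056 1.484
v -0.426 0.622 1.53
v -0.048 1.648 1.499
v 0.928 0.092 0.521
v 1.306 1.118 0.49
v 1.339 0.551 1.424
v 0.503 0.879 2.048
v 0.377 0.861 -0.028
v -0.459 1.189 0.596
v 0.799 1.845 0.98
v 0.081 -0.105 1.04
v -0.423 0.293 1.067
v -0.074 0.18 1.594
v 0.158 1.871 1.019
v 0.508 1.758 1.546
v -0.356 1.181 1.603
v 0.372 -0.018 0.474
v 0.722 -0.131 1.001
v 0.954 1.56 0.426
v 1.303 1.447 0.953
v 1.236 0.559 0.417
v 1.323 1.114 1.503
v 0.963 0.139 1.532
v 1.255 0.226 0.966
v 1.477 0.829 0.948
v 0.831 1.306 1.869
v 0.472 0.331 1.899
v -0.032 0.729 1.926
v 0.19 1.332 1.908
v 1.005 0.688 1.864
v 0.408 1.409 0.121
v 0.049 0.434 0.151
v 0.69 0.408 0.112
v 0.912 1.011 0.094
v -0.083 1.601 0.488
v -0.443 0.626 0.517
v -0.597 0.911 1.072
v -0.375 1.514 1.054
v -0.125 1.052 0.156
v 1.565 -4.046 -4.247
v 1.108 -2.325 -3.38
v 3.3 -3.292 -4.829
v 2.844 -1.571 -3.962
v 2.156 -4.489 -3.058
v 1.7 -2.768 -2.191
v 3.892 -3.735 -3.64
v 3.435 -2.014 -2.773
v 2.603 2.487 -0.754
v 3.039 2.805 -0.541
v 1.817 2.693 0.554
v 2.914 2.964 -0.642
v 2.741 3.051 -0.76
v 2.547 3.051 -0.876
v 2.362 2.966 -0.974
v 2.213 2.808 -1.039
v 2.124 2.601 -1.06
v 2.108 2.377 -1.035
v 2.167 2.169 -0.966
v 2.293 2.01 -0.866
v 2.466 1.924 -0.748
v 2.66 1.923 -0.631
v 2.845 2.008 -0.533
v 2.994 2.167 -0.469
v 3.083 2.374 -0.448
v 3.099 2.598 -0.473
v 0.808 1.78 -2.084
v 1.363 2.964 -0.775
v -0.544 3.059 -2.667
v 0.011 4.243 -1.358
v 1.849 2.417 -3.102
v 2.404 3.601 -1.793
v 0.497 3.696 -3.685
v 1.052 4.88 -2.376
f 1 38 17
f 38 12 41
f 17 41 6
f 38 41 17
f 1 17 13
f 17 6 18
f 13 18 2
f 17 18 13
f 1 13 22
f 13 2 23
f 22 23 8
f 13 23 22
f 1 22 34
f 22 8 37
f 34 37 11
f 22 37 34
f 1 34 38
f 34 11 42
f 38 42 12
f 34 42 38
f 2 18 29
f 18 6 32
f 29 32 10
f 18 32 29
f 6 41 19
f 41 12 40
f 19 40 5
f 41 40 19
f 12 42 39
f 42 11 35
f 39 35 3
f 42 35 39
f 11 37 36
f 37 8 24
f 36 24 7
f 37 24 36
f 8 23 28
f 23 2 25
f 28 25 9
f 23 25 28
f 4 30 16
f 30 10 31
f 16 31 5
f 30 31 16
f 4 16 14
f 16 5 15
f 14 15 3
f 16 15 14
f 4 14 21
f 14 3 20
f 21 20 7
f 14 20 21
f 4 21 26
f 21 7 27
f 26 27 9
f 21 27 26
f 4 26 30
f 26 9 33
f 30 33 10
f 26 33 30
f 5 31 19
f 31 10 32
f 19 32 6
f 31 32 19
f 3 15 39
f 15 5 40
f 39 40 12
f 15 40 39
f 7 20 36
f 20 3 35
f 36 35 11
f 20 35 36
f 9 27 28
f 27 7 24
f 28 24 8
f 27 24 28
f 10 33 29
f 33 9 25
f 29 25 2
f 33 25 29
f 44 46 43
f 47 44 43
f 43 46 45
f 45 47 43
f 44 50 46
f 48 44 47
f 48 50 44
f 46 50 45
f 49 47 45
f 45 50 49
f 49 48 47
f 50 48 49
f 52 51 54
f 52 54 53
f 54 51 55
f 54 55 53
f 55 51 56
f 55 56 53
f 56 51 57
f 56 57 53
f 57 51 58
f 57 58 53
f 58 51 59
f 58 59 53
f 59 51 60
f 59 60 53
f 60 51 61
f 60 61 53
f 61 51 62
f 61 62 53
f 62 51 63
f 62 63 53
f 63 51 64
f 63 64 53
f 64 51 65
f 64 65 53
f 65 51 66
f 65 66 53
f 66 51 67
f 66 67 53
f 67 51 68
f 67 68 53
f 68 51 52
f 68 52 53
f 70 72 69
f 73 70 69
f 69 72 71
f 71 73 69
f 70 76 72
f 74 70 73
f 74 76 70
f 72 76 71
f 75 73 71
f 71 76 75
f 75 74 73
f 76 74 75



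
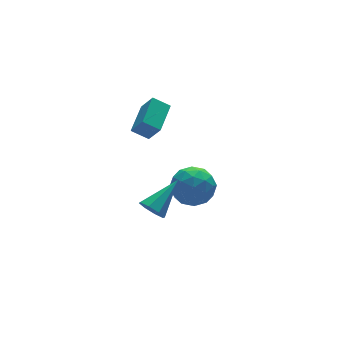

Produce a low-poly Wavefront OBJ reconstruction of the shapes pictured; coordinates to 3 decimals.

v -1.09 2.121 -3.19
v -0.37 2.337 -3.969
v -1.25 0.483 -3.791
v -0.53 0.699 -4.57
v -0.21 0.646 -3.537
v -0.111 1.659 -3.165
v -1.509 1.161 -4.595
v -1.41 2.174 -4.223
v -0.628 1.744 -4.837
v 0.174 1.425 -4.183
v -1.794 1.395 -3.577
v -0.992 1.076 -2.923
v -0.716 2.373 -3.526
v -0.904 0.447 -4.234
v -0.716 0.416 -3.626
v -0.293 0.543 -4.084
v -0.564 1.974 -3.054
v -0.141 2.101 -3.512
v -0.047 1.107 -3.258
v -1.479 0.719 -4.248
v -1.056 0.846 -4.706
v -1.327 2.277 -3.676
v -0.904 2.404 -4.134
v -1.573 1.713 -4.502
v -0.444 2.151 -4.495
v -0.538 1.188 -4.848
v -1.114 1.46 -4.863
v -1.056 2.055 -4.644
v 0.027 1.964 -4.111
v -0.067 1.001 -4.464
v 0.121 0.97 -3.857
v 0.179 1.565 -3.638
v -0.125 1.615 -4.621
v -1.553 1.819 -3.296
v -1.647 0.856 -3.649
v -1.799 1.255 -4.122
v -1.741 1.85 -3.903
v -1.082 1.632 -2.912
v -1.176 0.669 -3.265
v -0.564 0.765 -3.116
v -0.506 1.36 -2.897
v -1.495 1.205 -3.139
v -4.079 -1.044 -2.278
v -3.683 -1.27 -2.77
v -2.561 -0.516 -1.302
v -3.813 -0.779 -2.834
v -4.099 -0.442 -2.572
v -4.372 -0.458 -2.139
v -4.474 -0.817 -1.787
v -4.344 -1.309 -1.723
v -4.059 -1.645 -1.985
v -3.785 -1.63 -2.418
v -2.869 0.462 1.321
v -3.488 0.885 1.783
v -3.132 1.019 0.459
v -3.751 1.442 0.921
v -1.809 1.578 1.719
v -2.428 2.001 2.181
v -2.072 2.135 0.857
v -2.691 2.558 1.319
f 1 38 17
f 38 12 41
f 17 41 6
f 38 41 17
f 1 17 13
f 17 6 18
f 13 18 2
f 17 18 13
f 1 13 22
f 13 2 23
f 22 23 8
f 13 23 22
f 1 22 34
f 22 8 37
f 34 37 11
f 22 37 34
f 1 34 38
f 34 11 42
f 38 42 12
f 34 42 38
f 2 18 29
f 18 6 32
f 29 32 10
f 18 32 29
f 6 41 19
f 41 12 40
f 19 40 5
f 41 40 19
f 12 42 39
f 42 11 35
f 39 35 3
f 42 35 39
f 11 37 36
f 37 8 24
f 36 24 7
f 37 24 36
f 8 23 28
f 23 2 25
f 28 25 9
f 23 25 28
f 4 30 16
f 30 10 31
f 16 31 5
f 30 31 16
f 4 16 14
f 16 5 15
f 14 15 3
f 16 15 14
f 4 14 21
f 14 3 20
f 21 20 7
f 14 20 21
f 4 21 26
f 21 7 27
f 26 27 9
f 21 27 26
f 4 26 30
f 26 9 33
f 30 33 10
f 26 33 30
f 5 31 19
f 31 10 32
f 19 32 6
f 31 32 19
f 3 15 39
f 15 5 40
f 39 40 12
f 15 40 39
f 7 20 36
f 20 3 35
f 36 35 11
f 20 35 36
f 9 27 28
f 27 7 24
f 28 24 8
f 27 24 28
f 10 33 29
f 33 9 25
f 29 25 2
f 33 25 29
f 44 43 46
f 44 46 45
f 46 43 47
f 46 47 45
f 47 43 48
f 47 48 45
f 48 43 49
f 48 49 45
f 49 43 50
f 49 50 45
f 50 43 51
f 50 51 45
f 51 43 52
f 51 52 45
f 52 43 44
f 52 44 45
f 54 56 53
f 57 54 53
f 53 56 55
f 55 57 53
f 54 60 56
f 58 54 57
f 58 60 54
f 56 60 55
f 59 57 55
f 55 60 59
f 59 58 57
f 60 58 59

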